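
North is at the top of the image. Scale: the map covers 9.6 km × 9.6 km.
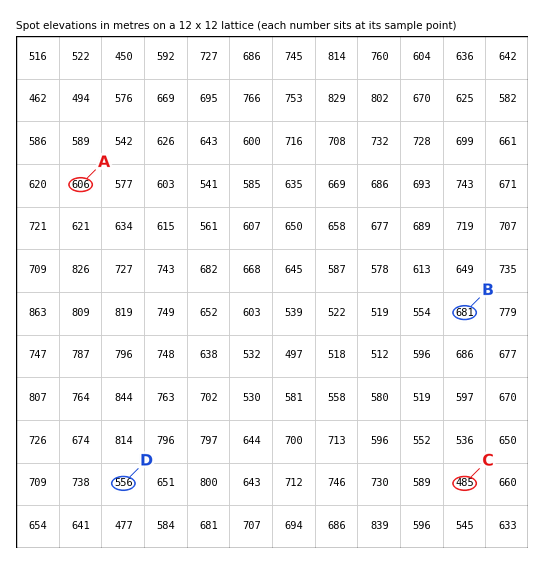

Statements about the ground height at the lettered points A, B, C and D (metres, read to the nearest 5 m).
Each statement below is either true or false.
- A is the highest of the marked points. false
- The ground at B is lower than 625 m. false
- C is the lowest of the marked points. true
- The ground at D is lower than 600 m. true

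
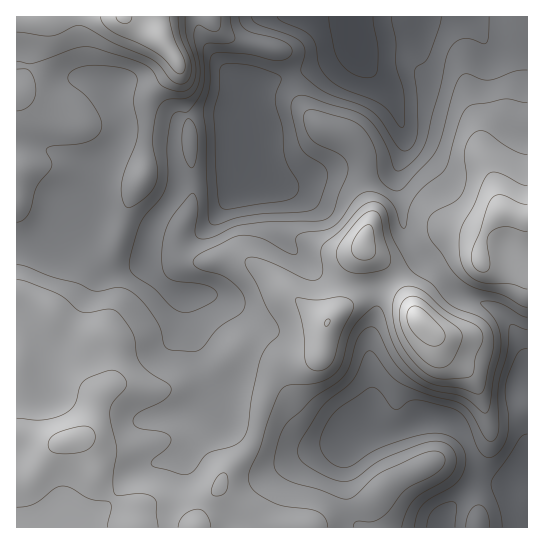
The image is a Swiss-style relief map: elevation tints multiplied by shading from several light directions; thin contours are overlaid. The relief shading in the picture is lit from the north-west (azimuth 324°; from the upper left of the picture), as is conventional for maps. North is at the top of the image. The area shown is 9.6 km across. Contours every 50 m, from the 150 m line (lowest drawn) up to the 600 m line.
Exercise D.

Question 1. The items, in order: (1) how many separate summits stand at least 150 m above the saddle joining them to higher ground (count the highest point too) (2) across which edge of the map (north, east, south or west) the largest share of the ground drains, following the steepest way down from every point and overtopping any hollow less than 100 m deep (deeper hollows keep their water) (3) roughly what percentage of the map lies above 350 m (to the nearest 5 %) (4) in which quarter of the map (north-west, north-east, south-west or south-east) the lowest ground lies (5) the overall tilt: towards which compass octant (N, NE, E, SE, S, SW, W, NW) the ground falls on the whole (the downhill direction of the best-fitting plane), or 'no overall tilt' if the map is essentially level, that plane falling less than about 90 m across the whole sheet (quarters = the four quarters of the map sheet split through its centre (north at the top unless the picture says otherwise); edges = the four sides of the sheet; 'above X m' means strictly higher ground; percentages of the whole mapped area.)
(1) Counting only tops that stand 150 m proud, the map has 2 summits.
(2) Drainage is mainly to the north: more ground falls towards that edge than towards any other.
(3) About 70 % of the map lies above 350 m.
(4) The lowest ground is in the north-east quarter.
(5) The general tilt is down to the north-east (the land rises towards the south-west).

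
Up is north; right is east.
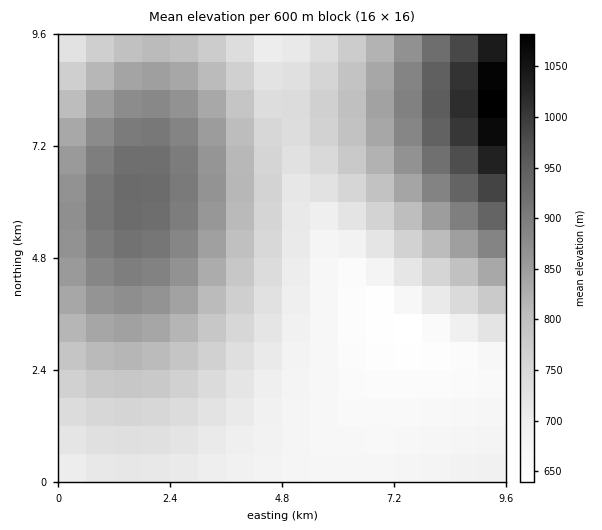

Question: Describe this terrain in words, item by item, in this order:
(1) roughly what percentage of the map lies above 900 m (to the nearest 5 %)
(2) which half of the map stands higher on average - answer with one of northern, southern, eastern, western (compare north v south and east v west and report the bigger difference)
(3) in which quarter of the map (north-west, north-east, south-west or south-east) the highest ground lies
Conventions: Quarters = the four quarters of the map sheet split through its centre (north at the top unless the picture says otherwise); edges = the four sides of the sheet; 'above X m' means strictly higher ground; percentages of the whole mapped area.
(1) Ground above 900 m makes up about 15 % of the sheet.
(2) Taken as a whole, the northern half is higher than the southern.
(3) The highest point lies in the north-east quarter of the map.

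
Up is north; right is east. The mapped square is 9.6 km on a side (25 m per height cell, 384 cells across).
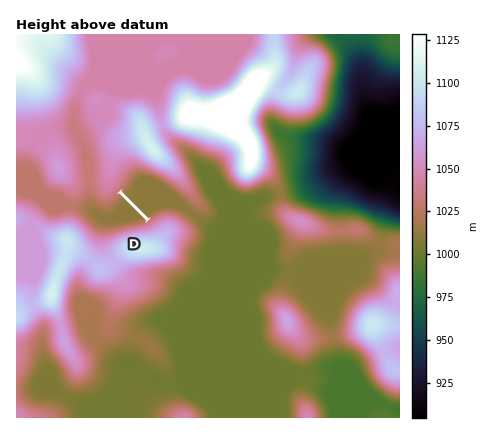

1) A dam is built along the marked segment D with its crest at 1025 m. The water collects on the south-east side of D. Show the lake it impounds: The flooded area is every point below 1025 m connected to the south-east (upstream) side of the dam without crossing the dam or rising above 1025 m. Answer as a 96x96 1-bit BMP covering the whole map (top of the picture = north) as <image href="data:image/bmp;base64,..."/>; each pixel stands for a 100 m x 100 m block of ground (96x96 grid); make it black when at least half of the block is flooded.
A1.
<image width="96" height="96" href="data:image/bmp;base64,Qk2+BAAAAAAAAD4AAAAoAAAAYAAAAGAAAAABAAEAAAAAAIAEAAATCwAAEwsAAAIAAAAAAAAA////AAAAAAAAAAAAAAAAAAAAAAAAAAAAAAAAAAAAAAAAAAAAAAAAAAAAAAAAAAAAAAAAAAAAAAAAAAAAAAAAAAAAAAAAAAAAAAAAAAAAAAAAAAAAAAAAAAAAAAAAAAAAAAAAAAAAAAAAAAAAAAAAAAAAAAAAAAAAAAAAAAAAAAAAAAAAAAAAAAAAAAAAAAAAAAAAAAAAAAAAAAAAAAAAAAAAAAAAAAAAAAAAAAAAAAAAAAAAAAAAAAAAAAAAAAAAAAAAAAAAAAAAAAAAAAAAAAAAAAAAAAAAAAAAAAAAAAAAAAAAAAAAAAAAAAAAAAAAAAAAAAAAAAAAAAAAAAAAAAAAAAAAAAAAAAAAAAAAAAAAAAAAAAAAAAAAAAAAAAAAAAAAAAAAAAAAAAAAAAAAAAAAAAAAAAAAAAAAAAAAAAAAAAAAAAAAAAAAAAAAAAAAAAAAAAAAAAAAAAAAAAAAAAAAAAAAAAAAAAAAAAAAAAAAAAAAAAAAAAAAAAAAAAAAAAAAAAAAAAAAAAAAAAAAAAAAAAAAAAAAAAAAAAAAAAAAAAAAAAAAAAAAAAAAAAAAAAAAAAAAAAAAAAAAAAAAAAAAAAAAAAAAAAAAAAAAAAAAAAAAAAAAAAAAAAAAAAAAAAAAAAAAAAAAAAAAAAAAAAAAAAAAAAAAAAAAAAAAAAAAAAAAAAAAAAAAAAAAAAAAAAAAAAAAAAAAAAAAAAAAAAAAAAAAAAAAAAAAAAAAAAAAAAAAAAAAAAAAAAAAAA/AAAAAAAAAAAAAAB/8AAAAAAAAAAAAAD//AAAAAAAAAAAAAH/+AAAAAAAAAAAAAP/8AAAAAAAAAAAAAP/4AAAAAAAAAAAAAP3wAAAAAAAAAAAAAHBgAAAAAAAAAAAAAABAAAAAAAAAAAAAAAAAAAAAAAAAAAAAAAAAAAAAAAAAAAAAAAAAAAAAAAAAAAAAAAAAAAAAAAAAAAAAAAAAAAAAAAAAAAAAAAAAAAAAAAAAAAAAAAAAAAAAAAAAAAAAAAAAAAAAAAAAAAAAAAAAAAAAAAAAAAAAAAAAAAAAAAAAAAAAAAAAAAAAAAAAAAAAAAAAAAAAAAAAAAAAAAAAAAAAAAAAAAAAAAAAAAAAAAAAAAAAAAAAAAAAAAAAAAAAAAAAAAAAAAAAAAAAAAAAAAAAAAAAAAAAAAAAAAAAAAAAAAAAAAAAAAAAAAAAAAAAAAAAAAAAAAAAAAAAAAAAAAAAAAAAAAAAAAAAAAAAAAAAAAAAAAAAAAAAAAAAAAAAAAAAAAAAAAAAAAAAAAAAAAAAAAAAAAAAAAAAAAAAAAAAAAAAAAAAAAAAAAAAAAAAAAAAAAAAAAAAAAAAAAAAAAAAAAAAAAAAAAAAAAAAAAAAAAAAAAAAAAAAAAAAAAAAAAAAAAAAAAAAAAAAAAAAAAAAAAAAAAAAAAAAAAAAAAAAAAAAAAAAAAAAAAAAAAAAAAAAAAAAAAAAAAAAAAAAAAAAAAAAAAAAAAAAAAAAAAAAAAAAAAAAAAAAAAAAAAAAAAAAAAAAAAAAAAA="/>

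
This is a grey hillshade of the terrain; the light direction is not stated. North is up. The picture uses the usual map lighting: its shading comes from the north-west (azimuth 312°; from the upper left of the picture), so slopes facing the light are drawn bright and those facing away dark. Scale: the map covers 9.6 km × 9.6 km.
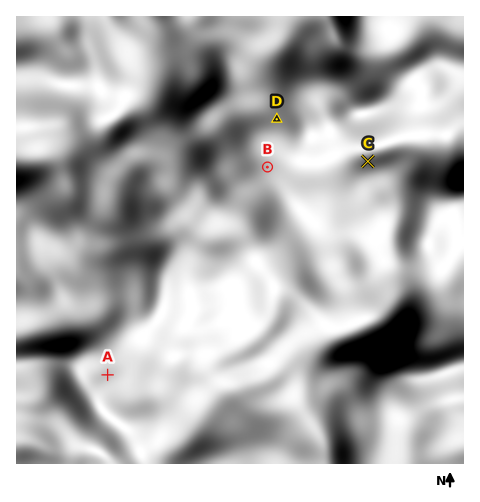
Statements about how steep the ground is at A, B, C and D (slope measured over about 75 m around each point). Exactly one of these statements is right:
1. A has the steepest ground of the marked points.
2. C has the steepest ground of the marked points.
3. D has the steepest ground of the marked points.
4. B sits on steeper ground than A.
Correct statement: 2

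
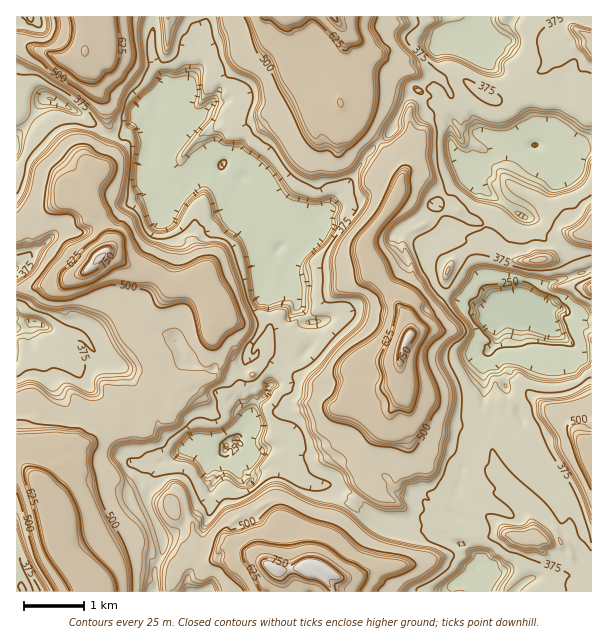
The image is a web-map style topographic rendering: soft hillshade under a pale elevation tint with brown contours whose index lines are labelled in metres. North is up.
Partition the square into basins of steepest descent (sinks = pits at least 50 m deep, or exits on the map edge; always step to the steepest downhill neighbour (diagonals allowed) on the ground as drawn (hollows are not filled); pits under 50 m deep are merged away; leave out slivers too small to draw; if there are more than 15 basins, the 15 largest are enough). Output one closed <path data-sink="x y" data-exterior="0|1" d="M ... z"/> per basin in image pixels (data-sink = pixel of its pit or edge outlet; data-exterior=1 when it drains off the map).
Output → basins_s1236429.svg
<path data-sink="533 314" data-exterior="0" d="M333 16l-45 1 1 10 6 11 0 16-7 23 15 25 21-5 15 3 10 22-1 13 6 12 24 17 5 16 7 1 8 5-10 24-21 27-3 6 0 11 4 13 4 1 7 11 7 6 12 21 12 15 0 14-6 9-4 13 0 14 4 13 2 18 4 9 13 11 18 8 21 0 11 3 5 4 5 9 10 6 1 9 8 12 14 14 15 11 10 11 0 4-6 11-1 13 15 5 11-1 4 3 6 5 10 21-2 17 4 5 9 0 1-359-7-1-19 4-17 22-12 2-24 0-25-10-2-2 1-5-3-3 0-12-4-5-24-13-30-34-10-2-13 0 1-4-6-17 12-12-1-30 17-15-5-18-5-5-12-3-8-6-24-10-18-16z"/><path data-sink="222 165" data-exterior="0" d="M287 16l-186 0-1 7 6 10-17 4-4 8 0 8 6 7 3 20 10 21 5 28-13 30 0 6 2 5-10 15-3 7 0 9 19 29 4 7-1 16 27 15 13 2 24 14 27-6 6 6 7 21 5 8 23 12 15 15 12 5-1 17 4 4 12 6 22 6 9 6 8 0 45-20 34-3 5-17 6-9-1-17-11-12-12-21-7-6-5-9-6-3-4-13 0-11 3-6 21-27 10-24-8-5-7-1-5-16-24-17-6-12 1-13-10-22-15-3-21 5-3-4-12-21 7-23 0-16-6-11z"/><path data-sink="236 440" data-exterior="0" d="M215 312l-4 14 0 10 9 21 0 9-7 12-19 2-12 6-7 7-3 15-4 4-13-2-5-5-3-7-2 4 1 26-8 0-10-4-6-3-3-5-1 4-10 10-13 9-14 6-12-1-6 2-2 9 3 7-8 4-12 14 5 15 11 9 3 7 54-18 9 0 7 7 1 6-2-1-7 9-2-2-7 5-5 6-3-1-4 4-2-2-3 5-1-3-5 4-7-1 0 3-5-2-1 4-3-4-6 0-5-6-4-13-7 7 0 15 15 25-3 9 12 15 4 10 16 0-2-14 3-5 16-14 13-6 20 0 6 6 16 7 5 8 4-13 5-5 9 0 3-3 10 5 9 0 8-11 18 0-3-5-8-1-3-5 2-12 37-20 4 0 6 11 0 12-6 9-3 12 0 16 10 6 15 0 18-5 7 1 24-45 10-14 3-9 11-12 0-3-8-9 3-13 12-23 12-12 6-16 13-17-4-31-29 0-47 20-12 2-9-6-22-6-12-6-4-4 1-17-12-5-15-15z"/><path data-sink="534 146" data-exterior="0" d="M579 31l-4 0-17 11-12 24-6 6-13 1-6 3-26 22-13-4-17-14-22 0-18-13-11 5 7 6 5 18-17 15 1 30-12 12 6 17-1 4 13 0 10 2 30 34 25 14 3 4 0 12 3 3-1 5 2 2 25 10 33-1 8-7 4-7 8-9 26-5 0-193z"/><path data-sink="477 567" data-exterior="0" d="M405 394l-14 17 3 11 6 6 8 13-4 23-14 17-14 7-9 19 10 11 18 8 13 2 6 4 4 5-3 18-10 10-24 1-24 11-10 1-11-1-12-9-2 7 10 16 249 1 1-2-4-3 2-17-10-21-10-8-11 1-15-5 1-13 6-11 0-4-10-11-15-11-14-14-8-12-1-9-10-6-5-9-5-4-11-3-21 0-18-8-13-11-4-9z"/><path data-sink="35 321" data-exterior="0" d="M87 270l-25 13-46 7 0 175 10 4 18 13 8-12 12-8-3-7 2-9 6-2 12 1 14-6 23-19 2-10 3-6 6-2 17-2 4-8 12-8-4-6 0-15-2-7-14-9 2-6-14-14-8-16-5-5-13-5-4-4-3-10z"/><path data-sink="461 35" data-exterior="0" d="M581 16l-247 1 20 21 18 16 24 10 5 4 13 4 11-5 18 13 22 0 17 14 13 4 26-22 6-3 13-1 6-6 12-24 20-12-1-4z"/><path data-sink="50 99" data-exterior="0" d="M18 38l-2 1 0 71 19 12 40 36 21 11 0-10 8-16 5-18-5-24-10-21-3-20-7-8-4 4-21 2-18-6z"/><path data-sink="17 269" data-exterior="1" d="M77 198l-11 1-24 12-7 1-19 21 1 56 49-7 18-10 22-20 2-15-4-7-16-26z"/><path data-sink="36 591" data-exterior="1" d="M20 466l-4 1 0 124 65 1 1-4-3-6-12-15 3-9-12-18-4-12 0-7 7-8 0-6-12-12-5-12z"/><path data-sink="17 147" data-exterior="1" d="M17 110l0 122 21-21 4 0 29-13 6 0 7 4 4-17 10-15-23-12-40-36z"/><path data-sink="207 591" data-exterior="1" d="M239 546l-15 1-8 11-9 0-12-5-6 9-11 7-8 12-1 10 115 1 0-7-6-15-12-6-9-10z"/><path data-sink="38 20" data-exterior="0" d="M83 16l-66 0-1 22 25 14 18 6 21-2 5-5 1-9 0-15z"/>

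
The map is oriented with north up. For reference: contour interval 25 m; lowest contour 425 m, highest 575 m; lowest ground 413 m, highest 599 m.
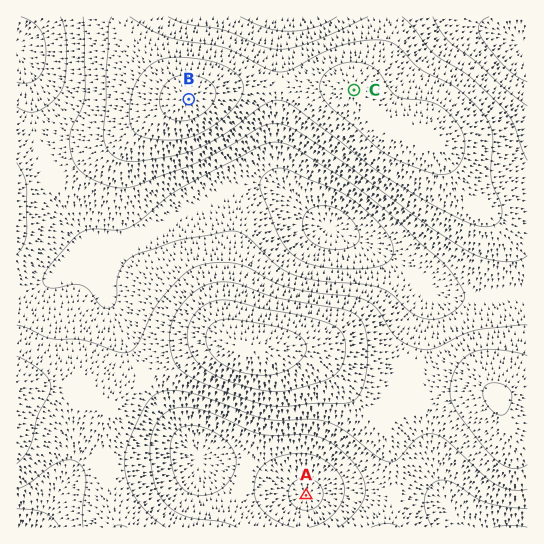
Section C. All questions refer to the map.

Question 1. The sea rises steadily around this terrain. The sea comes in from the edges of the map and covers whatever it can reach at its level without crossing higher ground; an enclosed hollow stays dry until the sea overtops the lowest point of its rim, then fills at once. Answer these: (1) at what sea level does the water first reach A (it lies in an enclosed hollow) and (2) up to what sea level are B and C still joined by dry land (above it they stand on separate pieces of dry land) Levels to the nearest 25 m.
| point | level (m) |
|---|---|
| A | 450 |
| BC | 525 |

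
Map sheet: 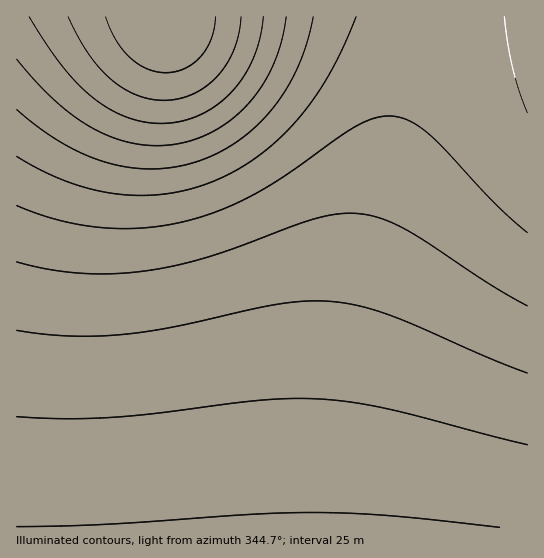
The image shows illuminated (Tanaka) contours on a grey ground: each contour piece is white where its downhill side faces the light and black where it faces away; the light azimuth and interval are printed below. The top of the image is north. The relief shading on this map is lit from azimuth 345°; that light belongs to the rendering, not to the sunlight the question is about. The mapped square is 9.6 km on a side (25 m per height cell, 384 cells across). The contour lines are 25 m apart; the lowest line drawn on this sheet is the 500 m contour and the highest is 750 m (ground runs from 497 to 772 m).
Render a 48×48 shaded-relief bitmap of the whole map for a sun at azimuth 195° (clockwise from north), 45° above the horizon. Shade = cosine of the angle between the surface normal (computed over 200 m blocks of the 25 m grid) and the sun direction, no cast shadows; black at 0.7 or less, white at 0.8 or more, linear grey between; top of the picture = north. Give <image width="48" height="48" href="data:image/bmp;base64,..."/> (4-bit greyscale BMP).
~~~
<image width="48" height="48" href="data:image/bmp;base64,Qk32BAAAAAAAAHYAAAAoAAAAMAAAADAAAAABAAQAAAAAAIAEAAATCwAAEwsAABAAAAAAAAAAAAAAABEREQAiIiIAMzMzAERERABVVVUAZmZmAHd3dwCIiIgAmZmZAKqqqgC7u7sAzMzMAN3d3QDu7u4A////ACIiIiIiIiIiIiIiIiIiIiIiIiIiIiIjMyIiIiIiIiIiIiIiIiIiIiIiIiIiIiIzMyIiIiIiIiIiIiIiIiIiIiIiIiIiIiMzMyIiIiIiIiIiIiIiIiIiIiIiIiIiIjMzMyIiIiIiIiIiIiIiIiIiIiIiIiIiMzMzMyIiIiIiIiIiIiIiIiIiIiIiIiIjMzMzMyIiIiIiIiIiIiIiIiIiIiIiIiIzMzMzMyIiIiIiIiIiIiIiIiIiIiIiIiMzMzMzMyIiIiIiIiIiIiIiIiIiIiIiIjMzMzMzMyIiIiIiIiIiIiIiIiIiIiIiIjMzMzMzMyMzMzMiIiIiIiIiIiIiIiIiIzMzMzMzMzMzMzMzMyIiIiIiIiIiIiIiMzMzMzMzMzMzMzMzMzMiIiIiIiIiIiIjMzMzMzMzMzMzMzMzMzMzIiIiIiIiIiIjMzMzMzMzMzMzMzMzMzMzMyIiIiIiIiIzMzMzMzMzMzMzMzMzMzMzMzIiIiIiIiMzMzMzMzMzMzMzMzMzMzMzMzMyIiIiIiMzMzMzMzMzMzMzMzMzMzMzMzMzMiIiIjMzMzMzMzMzMzMzMzMzMzMzMzMzMzIiMzMzMzMzMzMzMzMzMzMzMzMzMzMzMzMzMzMzMzMzMzMzMzMzMzMzMzMzMzMzMzMzMzMzMzMzMzMzMzMzMzMzMzMzMzMzMzMzMzMzMzMzMzMzMzMzMzMzMzMzMzMzMzMzMzMzMzMzMzMzMzMzNERERDMzMzMzMzMzMzMzMzMzMzMzMzNEREREREREMzMzMzMzMzMzMzMzMzMzM0RERERERERERDMzMzMzMzMzMzMzMzMzM0REREREREREREQzMzMzMzMzMzMzMzMzM0RERERERERERERDMzMzMzMzMzMzMzMzM0REREVVVVVVREREMzMzMzMzMzMzMzMzM0RERVVVVVVVVUREQzMzMzMzMzMzMzMzM0REVVVVVVVVVVRERDMzMzMzMzMzMzMzM0RFVVVWZmZmVVVERDMzMzMzMzMzMzMzM0RVVVZmZmZmZVVUREMzMzMzMzMzMzMzM0VVVWZmZmZmZlVVREMzMzMyIiIiMzMzM0VVVWZmd3d2ZmVVREMzMzMiIiIiIiIiIlVVVmZnd3d3ZmVVREMzMzMiIiIiIiIiIlVVVmZnd3d3ZmVVREMzMzIiIiIiIiIiIlVVZmZ3d3d3ZmVVREMzMyIiIiIiIiIiIlVVZmZnd3d3ZmVURDMzMiIiIiIiIiIiIlVVVmZnd3d2ZlVUQzMzIiIiIiIiIiIiIlVVVmZmZmZmZVVEMzMyIiIiIiIiIiIiIlVVVWZmZmZlVURDMzIiIiIiIiIiIiIiIkVVVVVmZlVVVEMzMiIiIiIiIiIiIiIiIkVVVVVVVVVEQzMyIiIiIiIiIiIiIiIiIkRFVVVVVERDMyIiIREREiIiIiIiIiIiIkRERERERDMzIiERERERERIiIiIiIiIiIUREREREMzIiEREQAAERERESIiIiIiIhEUREREQzMyIhERAAAAARERESIiIiIiIhEQ=="/>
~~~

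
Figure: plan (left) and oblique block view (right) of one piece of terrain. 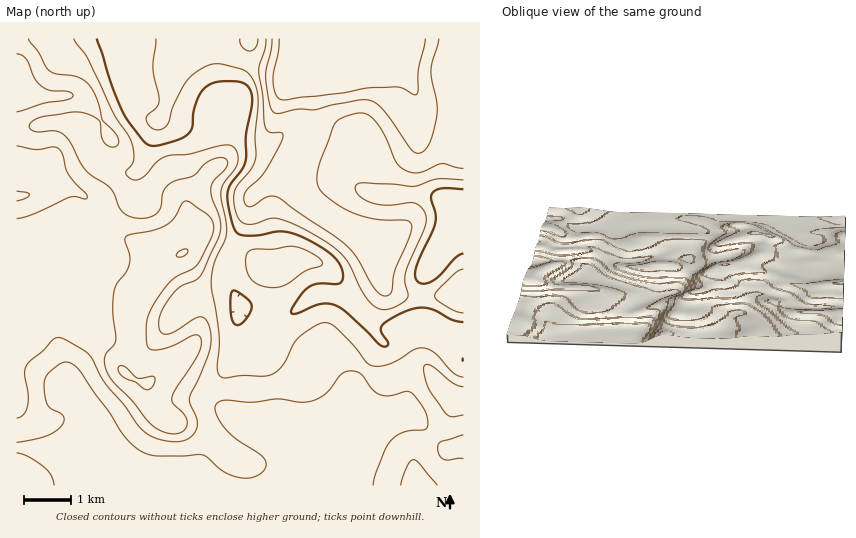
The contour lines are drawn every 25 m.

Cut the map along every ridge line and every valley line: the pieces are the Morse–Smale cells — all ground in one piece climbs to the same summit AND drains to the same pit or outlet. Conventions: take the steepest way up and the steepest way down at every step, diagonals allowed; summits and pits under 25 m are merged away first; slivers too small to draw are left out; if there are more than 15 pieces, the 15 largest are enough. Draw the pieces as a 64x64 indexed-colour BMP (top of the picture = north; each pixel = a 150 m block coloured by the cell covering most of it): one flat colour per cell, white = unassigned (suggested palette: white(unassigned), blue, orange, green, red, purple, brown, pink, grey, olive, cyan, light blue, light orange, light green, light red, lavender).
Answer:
<image width="64" height="64" href="data:image/bmp;base64,Qk12CAAAAAAAAHYAAAAoAAAAQAAAAEAAAAABAAQAAAAAAAAIAAATCwAAEwsAABAAAAAAAAAA////ALR3HwAOf/8ALKAsACgn1gC9Z5QAS1aMAMJ34wB/f38AIr28AM++FwDox64AeLv/AIrfmACWmP8A1bDFABEREREREREREREREREREREREREREREREXd3d3d3d3d3ERERERERERERERERERERERERERERERERd3d3d3d3d3cRERERERERERERERERERERERERERERERF3d3d3d3d3dxERERERERERERERERERERERERERERERERd3d3d3d3d3ERERERERERERERERERERERERERERERERF3d3d3d3d3cREREREREREREREREREREREREREREREREXd3d3d3d1VxERERERERERERERERERERERERERERERERd3d3d3d1VVERERERERERERERERERERERERERERERERF3d3d3d1VVUREREREREREREREREREREREREREREREREXd3d3d1VVVREREREREREREREREREREREREREREREREXd3d3d1VVVVERERERERERERERERERERERERERERERERVVVVd1VVVVURERERERERERERERERERERERERERERERFVVVVVVVVVVREREREREREREREREREREREREREREREREVVVVVVVVVVVERERERERERERERERERERERERERERERERVVVVVVVVVVURERERERERERERERERERERERERERERERFVVVVVVVVVVRERERERERERERERERERERERERERERERERVVVVVVVVVVEREREREREREREREREREREREREREREREREVVVVVVVVVURERERERERERERERERERERERERERERERERVVVVVVVVVREREREREREREREREREREREREREREREREREVVVVVVVVRERERERERERERERERERERERERERERERERERFVVVVVVREREREREREREREREREREREREREREREREREREREVVVVRERERERERERERERERERERERERERERERERERERERERERERERERERERERERERERERERERERERERERERERERERERGZkRERERERERERERERERERERERERERERERERERERERmZmREREREREREREREREREREREREiIhERERERERERERmZmZERERERERERERERERERERESIiIiIRERERERERERGZmZkRERERERERERERERERERERIiIiIiIREREREREREZmZmRERERERERERERERERERERIiIiIiIiESIhEREWZmiIiIEREREREREREREREREREREiIiIiIiIiIiIhEWZmaIiIgREREREREREREREREREREiIiIiIiIiIiIiImZmZoiIiBERERERERERERERERERESIiIiIiIiIiIiIiZmZmaIiIMRERERERERERERERERERIiIiIiIiIiIiIiJmZmZoiIgzEREREREREREREREREREiIiIiIiIiIiIiImZmZmaIiDMzETMxERERERERERERERIiIiIiIiIiIiIiZmZmZoiIMzMzMzMxEREREREREREREiIiIiIiIiIiIiFmZmZmaIgzMzMzMzMRERERERERERERIiIiIiIiIiIiERFmZmZoiDMzMzMzMzEREREREREREREiIiIiIiIiIhERERZmZmaIMzMzMzMzMxERERERERERERIiIiIiIiIREREREWZmZogzMzMzMzMzMREREREREREREiIiIiIiIRERERERZmZmiDMzMzMzMzMzERERERERERESIiIiIiERERERERFmZmZoMzMzMzMzMzMxERERERERERIiIiIiEREREREREWZmZmYzMzMzMzMzMzERERERERERESIiIiERERERERERZmZmZjMzMzMzMzMzMREREREREREREiIiERERERERERFmZmZmMzMzMzMzMzMxEREREREREREREiIRERERERERERZmZmYzMzMzMzMzMzERERERERERERERIhERERERERERFmZmZjMzMzMzMzMREREREREREREREREREREREREREREWZmZmMzMzMzMzERERERERERERERERERERERERERERERZmZmYzMzMzMzERERERERERERERERERERERERERERERFmZmZjMzMzMzEREREREREREREREREREREREREREREREWZmZmMzMzMzMRERERERERERERERERERERERERERERERFmZmYzMzMzMREREREREREREREREREREREREREREREREWZmZkRDMzNEQREREREREREREREREREREREREREREREWZmZmREREREREQRERERERERERERERERERERERERERERZmYRFEREREREREQRERERERERERERERERERERERERERFhEREURERERERERERBERERERERERERERERERERERERERERERRERERERERERBERERERERERERERERERERERERERERERFEREREREREREEREREREREREREREREREREREREREREREUREREREREREERERERERERERERERERERERERERERERERREREREREREERERERERERERERERERERERERERERERERFEREREREREQREREREREREREREREREREREREREREREREUREREREREQRERERERERERERERERERERERERERERERERRERERERERBERERERERERERERERERERERERERERERERFEREREREREEREREREREREREREREREREREREREREREREUREREREREQRERERERERERERERERERERERERERERERER"/>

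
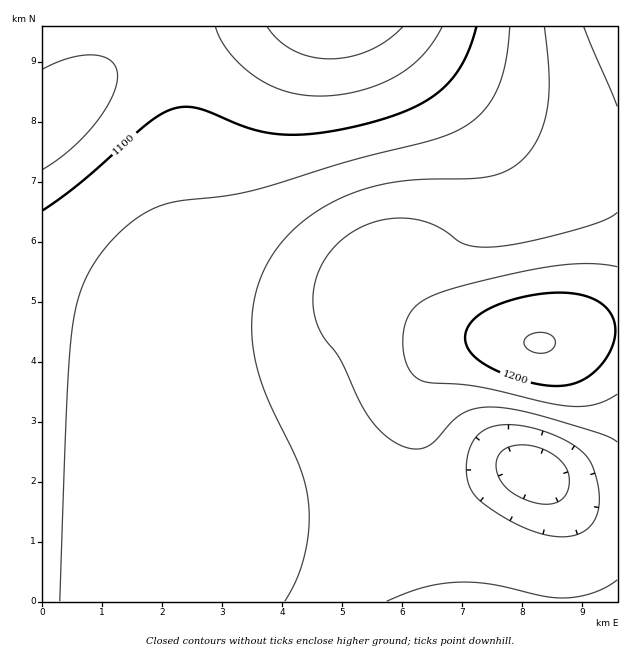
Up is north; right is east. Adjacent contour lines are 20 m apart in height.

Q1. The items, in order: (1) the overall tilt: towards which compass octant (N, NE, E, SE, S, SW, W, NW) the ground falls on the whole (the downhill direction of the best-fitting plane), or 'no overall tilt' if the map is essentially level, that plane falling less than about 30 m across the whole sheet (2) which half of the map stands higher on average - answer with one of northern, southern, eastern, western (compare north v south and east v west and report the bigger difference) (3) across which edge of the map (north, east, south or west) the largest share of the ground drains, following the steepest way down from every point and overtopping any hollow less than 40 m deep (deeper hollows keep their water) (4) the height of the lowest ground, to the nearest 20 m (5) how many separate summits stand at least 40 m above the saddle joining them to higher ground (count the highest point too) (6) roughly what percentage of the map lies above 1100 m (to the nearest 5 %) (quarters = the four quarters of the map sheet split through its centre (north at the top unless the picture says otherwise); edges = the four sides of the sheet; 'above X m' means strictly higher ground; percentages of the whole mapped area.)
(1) On the whole the ground falls towards the north-west.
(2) The eastern half stands higher on average than the western half.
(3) The largest share of the runoff leaves by the western edge.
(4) About 1040 m is the lowest elevation on the sheet.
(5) There is 1 summit with 40 m or more of prominence.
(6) Ground above 1100 m makes up about 85 % of the sheet.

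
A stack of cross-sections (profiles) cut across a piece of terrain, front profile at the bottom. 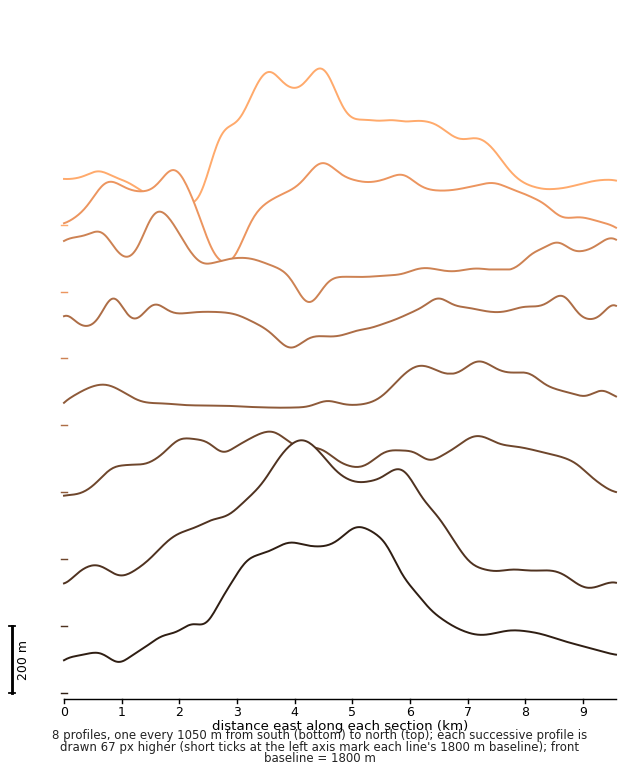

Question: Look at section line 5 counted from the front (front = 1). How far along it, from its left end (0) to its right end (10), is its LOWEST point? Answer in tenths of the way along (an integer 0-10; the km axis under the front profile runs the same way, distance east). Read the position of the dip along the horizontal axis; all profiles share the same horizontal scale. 4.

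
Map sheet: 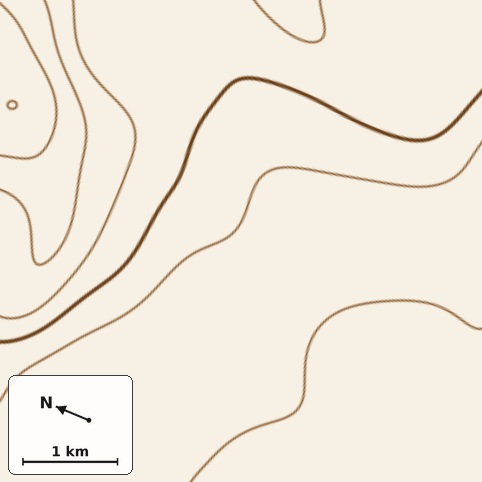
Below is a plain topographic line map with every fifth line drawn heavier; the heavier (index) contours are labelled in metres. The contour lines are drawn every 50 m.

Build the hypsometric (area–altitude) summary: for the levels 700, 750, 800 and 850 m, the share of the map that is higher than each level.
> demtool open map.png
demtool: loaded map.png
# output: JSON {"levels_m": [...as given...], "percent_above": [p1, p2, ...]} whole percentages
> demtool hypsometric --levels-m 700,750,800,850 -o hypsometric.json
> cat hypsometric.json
{"levels_m": [700, 750, 800, 850], "percent_above": [69, 39, 15, 7]}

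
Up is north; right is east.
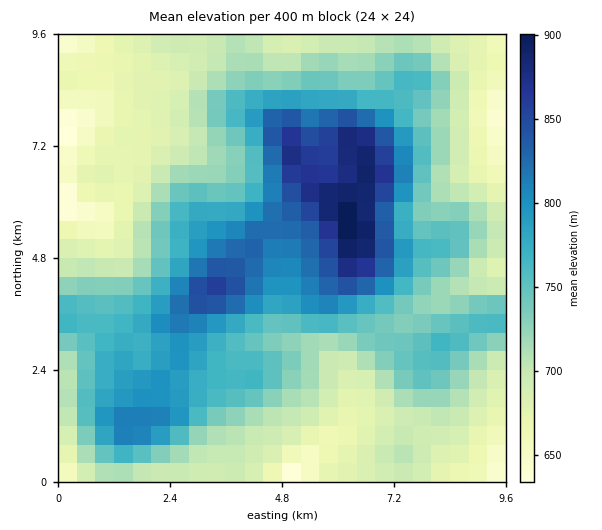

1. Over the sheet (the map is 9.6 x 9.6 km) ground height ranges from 620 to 910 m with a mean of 740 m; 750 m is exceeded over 36.3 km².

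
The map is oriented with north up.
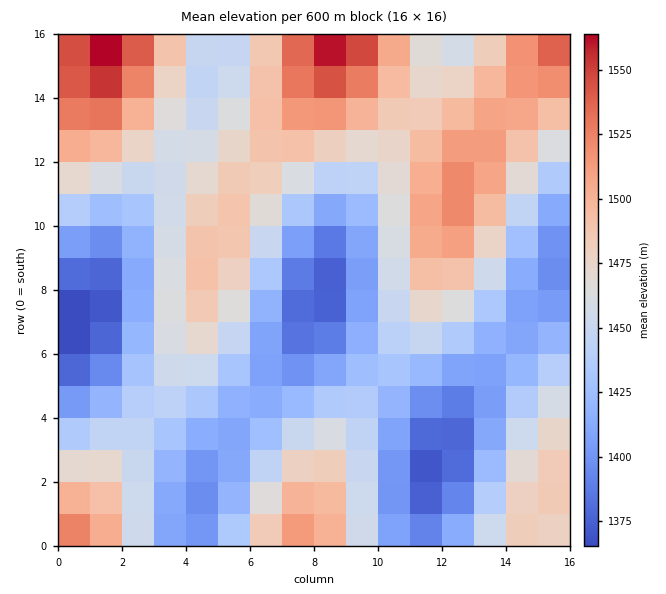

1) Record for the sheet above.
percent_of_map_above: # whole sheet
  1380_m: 95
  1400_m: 87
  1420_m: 73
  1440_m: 60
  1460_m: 45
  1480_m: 30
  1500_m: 16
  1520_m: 7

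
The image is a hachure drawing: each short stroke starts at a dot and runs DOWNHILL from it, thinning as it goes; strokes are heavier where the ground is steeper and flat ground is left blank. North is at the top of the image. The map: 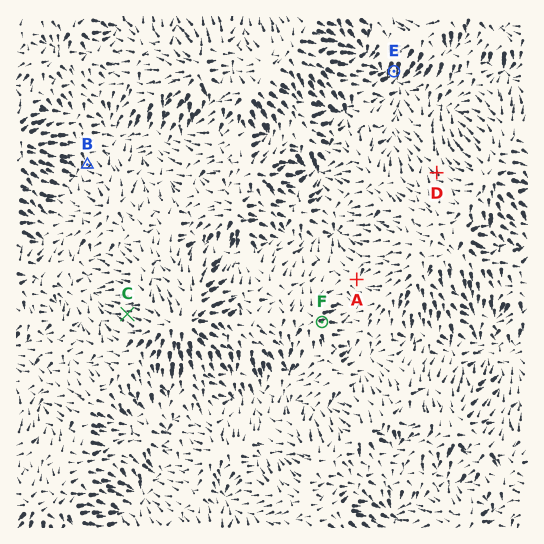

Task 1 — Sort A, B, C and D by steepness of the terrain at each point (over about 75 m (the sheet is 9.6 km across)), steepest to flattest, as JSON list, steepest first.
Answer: ["C", "D", "B", "A"]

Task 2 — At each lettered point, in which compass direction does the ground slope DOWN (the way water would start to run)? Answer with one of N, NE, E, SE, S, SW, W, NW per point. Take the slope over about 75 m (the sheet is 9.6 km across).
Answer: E S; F E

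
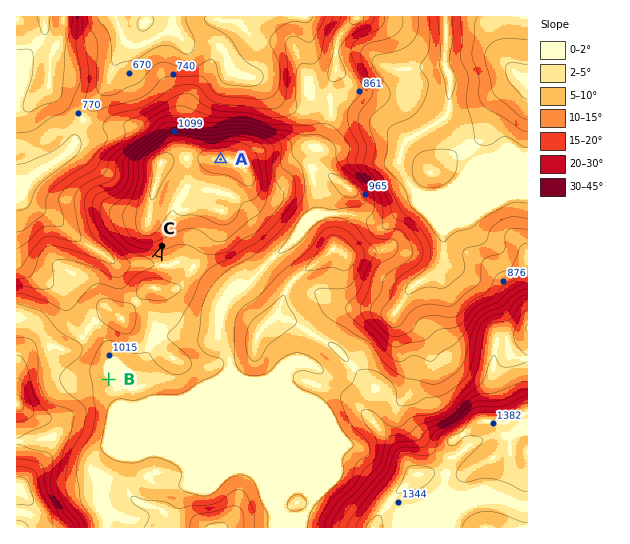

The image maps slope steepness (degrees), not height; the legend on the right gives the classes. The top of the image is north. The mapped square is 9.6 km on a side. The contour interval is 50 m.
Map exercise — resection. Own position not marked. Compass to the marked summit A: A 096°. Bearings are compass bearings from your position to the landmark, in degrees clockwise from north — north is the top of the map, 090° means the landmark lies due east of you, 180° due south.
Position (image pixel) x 143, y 151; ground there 1120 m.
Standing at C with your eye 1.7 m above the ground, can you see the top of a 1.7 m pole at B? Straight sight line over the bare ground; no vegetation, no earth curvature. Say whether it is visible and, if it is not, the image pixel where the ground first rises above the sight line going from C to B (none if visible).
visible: false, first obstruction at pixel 149 277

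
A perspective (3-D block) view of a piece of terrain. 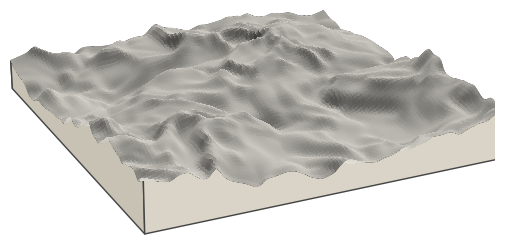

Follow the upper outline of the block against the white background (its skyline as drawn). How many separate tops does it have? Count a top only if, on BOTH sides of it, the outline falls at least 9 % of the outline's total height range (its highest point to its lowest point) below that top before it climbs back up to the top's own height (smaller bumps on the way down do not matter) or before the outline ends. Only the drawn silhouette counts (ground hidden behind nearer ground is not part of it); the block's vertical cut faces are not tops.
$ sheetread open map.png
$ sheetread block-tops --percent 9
2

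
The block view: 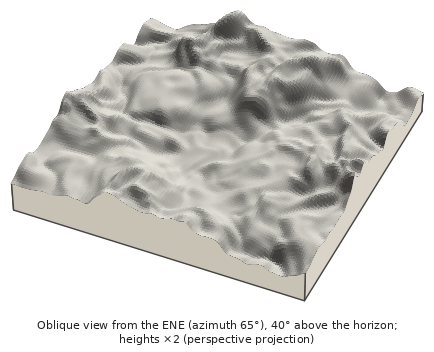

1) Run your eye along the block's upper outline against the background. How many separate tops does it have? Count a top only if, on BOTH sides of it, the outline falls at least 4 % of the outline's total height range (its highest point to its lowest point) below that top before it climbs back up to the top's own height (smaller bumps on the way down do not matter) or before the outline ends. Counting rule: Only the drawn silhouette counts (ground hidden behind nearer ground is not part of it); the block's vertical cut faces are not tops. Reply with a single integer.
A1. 2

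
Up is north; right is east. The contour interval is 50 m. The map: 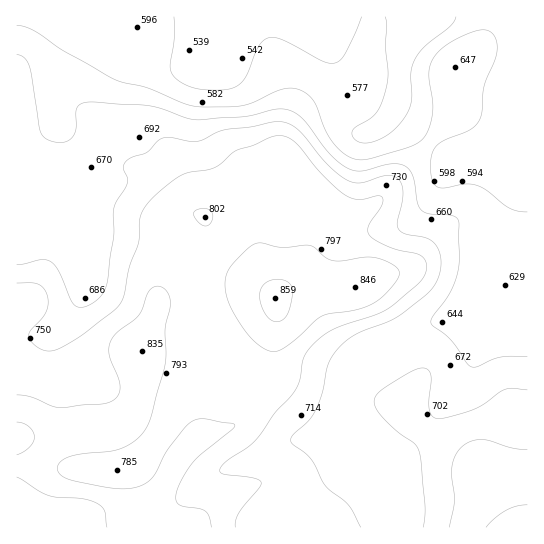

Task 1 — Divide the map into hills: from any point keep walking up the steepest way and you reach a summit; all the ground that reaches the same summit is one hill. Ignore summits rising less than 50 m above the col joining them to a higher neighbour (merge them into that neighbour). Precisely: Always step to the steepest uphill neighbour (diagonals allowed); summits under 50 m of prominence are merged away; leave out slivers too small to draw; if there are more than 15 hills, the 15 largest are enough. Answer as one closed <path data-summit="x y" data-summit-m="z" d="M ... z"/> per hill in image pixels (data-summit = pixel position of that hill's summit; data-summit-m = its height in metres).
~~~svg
<path data-summit="275 298" data-summit-m="859" d="M419 16l-173 0-40 41-19 8-17 3-33-1-18-7-23-21-13-23-3 21-24 48-3 24 11 37-1 29-8 22-22 0 29 27 8 4 8 9 32 0 16 3 36 9 15 8 10 10 4 8 34 84 30 30 3 6 20 14 15 20 10 8 24 2 2-2 12-28 0-12 8-22 22-20 58-31 44-11 7-14 9-9 18-40 5-4 9-53 7-18 0-92-16 39-9 16-10 10-19 11-15 4-8-3-56-46 5-21 0-27 3-15 18-32z"/><path data-summit="77 527" data-summit-m="874" d="M82 16l-66 1 0 510 382 1 1-5-7-16 0-22 3-7 0-9-3-4-39-32-11-25-15 31-17 0-9-3-20-23-23-18-3-6-30-30-34-84-4-8-10-10-15-8-36-9-16-3-32 0-46-42 5 2 18 0 5-11 4-19 0-21-9-31-2-20 8-24 19-34 3-8z"/><path data-summit="527 527" data-summit-m="815" d="M513 247l-6 3-18 40-9 9-7 14-44 11-47 24-24 17-13 18-4 14 0 10 12 26 33 26 9 10 0 9-3 7 0 22 7 21 129-1 0-272z"/>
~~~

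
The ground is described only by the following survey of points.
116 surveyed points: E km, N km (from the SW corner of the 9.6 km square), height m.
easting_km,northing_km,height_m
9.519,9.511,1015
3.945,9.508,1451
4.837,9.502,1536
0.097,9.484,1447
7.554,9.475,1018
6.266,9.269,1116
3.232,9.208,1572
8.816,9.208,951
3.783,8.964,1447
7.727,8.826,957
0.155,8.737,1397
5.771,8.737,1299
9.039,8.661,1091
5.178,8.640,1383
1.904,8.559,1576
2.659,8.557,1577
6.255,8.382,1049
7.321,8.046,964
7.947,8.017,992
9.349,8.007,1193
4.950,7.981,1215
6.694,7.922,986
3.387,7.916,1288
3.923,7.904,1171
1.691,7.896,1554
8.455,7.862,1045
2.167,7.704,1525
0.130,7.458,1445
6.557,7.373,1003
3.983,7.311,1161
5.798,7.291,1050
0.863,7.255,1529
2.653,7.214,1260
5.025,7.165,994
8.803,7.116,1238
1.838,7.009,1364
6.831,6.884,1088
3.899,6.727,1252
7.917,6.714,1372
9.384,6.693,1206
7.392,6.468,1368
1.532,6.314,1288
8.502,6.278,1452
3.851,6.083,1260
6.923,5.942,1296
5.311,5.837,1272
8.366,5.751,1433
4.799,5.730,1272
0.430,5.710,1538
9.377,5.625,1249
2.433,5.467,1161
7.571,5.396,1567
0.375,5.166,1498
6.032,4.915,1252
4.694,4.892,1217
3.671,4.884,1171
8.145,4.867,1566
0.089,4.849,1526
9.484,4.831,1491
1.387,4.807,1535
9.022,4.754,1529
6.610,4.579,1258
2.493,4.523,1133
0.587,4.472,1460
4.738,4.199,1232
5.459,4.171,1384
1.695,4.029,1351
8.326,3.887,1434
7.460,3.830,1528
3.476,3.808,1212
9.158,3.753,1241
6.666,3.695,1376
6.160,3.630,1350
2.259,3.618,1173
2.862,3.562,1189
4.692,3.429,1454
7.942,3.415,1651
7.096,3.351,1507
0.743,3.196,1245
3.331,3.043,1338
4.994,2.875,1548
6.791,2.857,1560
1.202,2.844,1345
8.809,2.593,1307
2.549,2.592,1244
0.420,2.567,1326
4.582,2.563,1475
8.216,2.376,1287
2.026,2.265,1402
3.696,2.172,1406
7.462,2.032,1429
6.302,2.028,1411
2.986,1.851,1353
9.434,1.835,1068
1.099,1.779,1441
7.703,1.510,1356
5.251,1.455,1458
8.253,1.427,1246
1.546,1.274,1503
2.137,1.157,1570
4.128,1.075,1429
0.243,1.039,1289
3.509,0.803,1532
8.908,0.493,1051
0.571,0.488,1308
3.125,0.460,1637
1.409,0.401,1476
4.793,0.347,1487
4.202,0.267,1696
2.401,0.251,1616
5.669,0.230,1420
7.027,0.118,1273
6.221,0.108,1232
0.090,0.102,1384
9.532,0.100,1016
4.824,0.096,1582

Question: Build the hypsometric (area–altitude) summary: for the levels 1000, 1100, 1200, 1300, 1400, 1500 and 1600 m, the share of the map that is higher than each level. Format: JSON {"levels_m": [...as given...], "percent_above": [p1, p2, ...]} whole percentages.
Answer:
{"levels_m": [1000, 1100, 1200, 1300, 1400, 1500, 1600], "percent_above": [96, 89, 77, 55, 37, 16, 3]}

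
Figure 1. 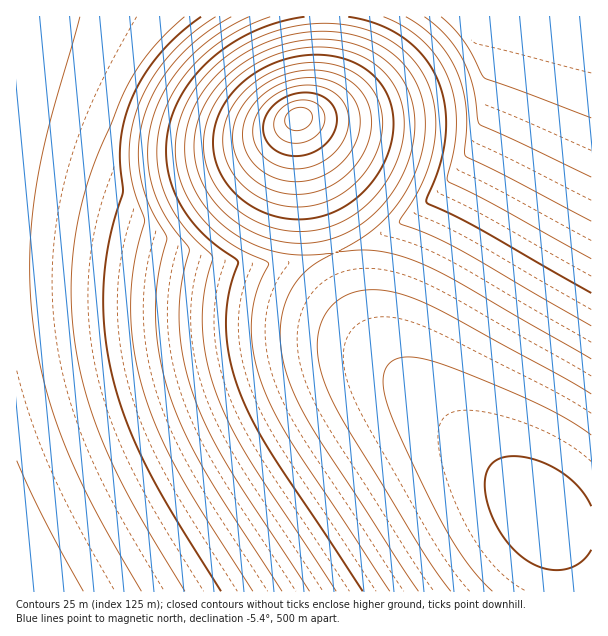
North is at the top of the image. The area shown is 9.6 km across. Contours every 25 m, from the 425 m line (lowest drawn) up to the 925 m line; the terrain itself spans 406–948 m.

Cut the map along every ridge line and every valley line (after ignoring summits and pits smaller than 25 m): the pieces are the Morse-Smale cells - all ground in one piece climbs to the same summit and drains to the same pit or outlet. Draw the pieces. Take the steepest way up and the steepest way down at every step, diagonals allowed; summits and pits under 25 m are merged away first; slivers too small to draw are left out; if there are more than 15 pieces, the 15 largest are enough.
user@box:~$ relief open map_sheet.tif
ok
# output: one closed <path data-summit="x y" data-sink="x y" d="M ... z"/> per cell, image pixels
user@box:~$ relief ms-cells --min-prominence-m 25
<path data-summit="543 516" data-sink="17 591" d="M30 218l-14 1 1 373 575-1 0-63-29-2-15-6-150-148-20-25-14-21-14-29-14-44-46 11-60 0-32-6-81-24-34-8z"/><path data-summit="543 516" data-sink="560 17" d="M591 16l-75 0-8 44-15 45-18 41-18 27-29 31-20 14-33 20-38 16 18 54 13 25 20 27 160 160 9 4 15 4 20-1z"/><path data-summit="297 117" data-sink="17 591" d="M326 16l-309 0-1 202 74 10 56 13 52 17 32 6 60 0 45-11 1-4-18-54-20-73 0-5 8-3 8-10 6-17 6-45z"/><path data-summit="297 117" data-sink="560 17" d="M515 16l-189 1-1 45-5 25-6 17-8 10-8 3 0 5 20 73 18 58 39-15 24-14 29-20 29-31 18-27 18-41 19-63 4-16z"/>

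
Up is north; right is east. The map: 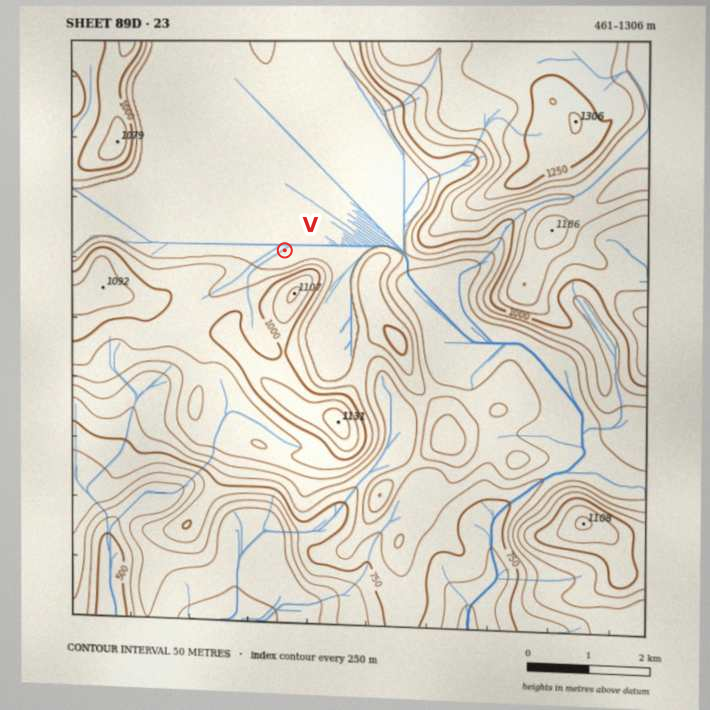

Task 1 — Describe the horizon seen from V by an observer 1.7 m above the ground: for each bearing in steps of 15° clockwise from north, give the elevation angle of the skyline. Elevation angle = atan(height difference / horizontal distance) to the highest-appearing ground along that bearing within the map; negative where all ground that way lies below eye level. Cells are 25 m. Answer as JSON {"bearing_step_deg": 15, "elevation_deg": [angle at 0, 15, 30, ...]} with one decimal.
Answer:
{"bearing_step_deg": 15, "elevation_deg": [-0.0, 0.3, 4.2, 4.1, 4.6, 5.0, 3.3, 3.8, 8.7, 14.8, 17.6, 17.8, 15.3, 10.8, 6.3, 3.7, 2.3, 3.4, 1.9, -0.0, 3.0, 1.8, -0.0, -0.0]}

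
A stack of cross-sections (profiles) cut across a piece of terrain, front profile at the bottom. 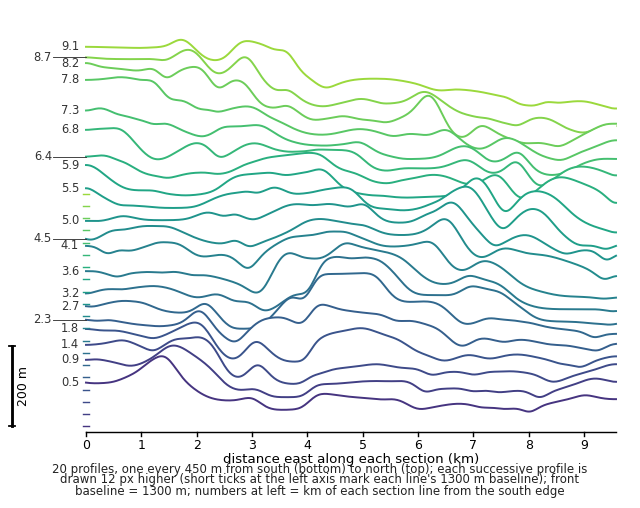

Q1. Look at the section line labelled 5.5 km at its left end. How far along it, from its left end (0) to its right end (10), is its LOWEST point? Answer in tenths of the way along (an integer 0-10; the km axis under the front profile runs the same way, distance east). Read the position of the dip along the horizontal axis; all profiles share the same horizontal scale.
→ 10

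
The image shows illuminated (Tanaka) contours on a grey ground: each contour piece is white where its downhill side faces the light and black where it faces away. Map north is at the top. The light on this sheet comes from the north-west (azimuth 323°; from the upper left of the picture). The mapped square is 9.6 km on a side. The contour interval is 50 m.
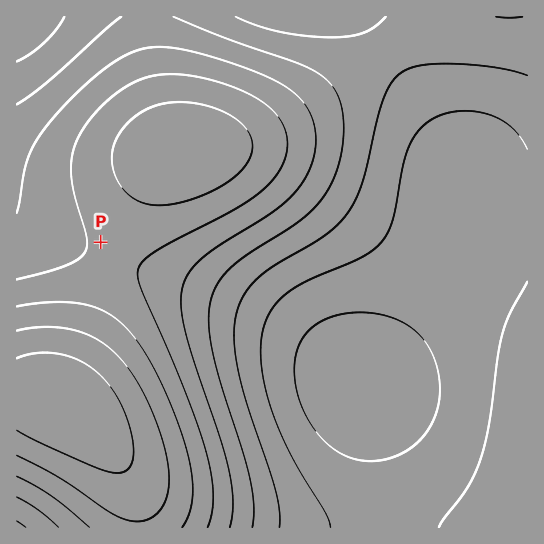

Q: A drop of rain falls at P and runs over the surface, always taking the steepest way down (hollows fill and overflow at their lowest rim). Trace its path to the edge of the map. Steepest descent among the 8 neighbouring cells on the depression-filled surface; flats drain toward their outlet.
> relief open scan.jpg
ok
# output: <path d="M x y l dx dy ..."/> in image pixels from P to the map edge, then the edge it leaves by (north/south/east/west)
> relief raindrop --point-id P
<path d="M101 242l-38 0-33-16-8-5-5-6"/>
exit: west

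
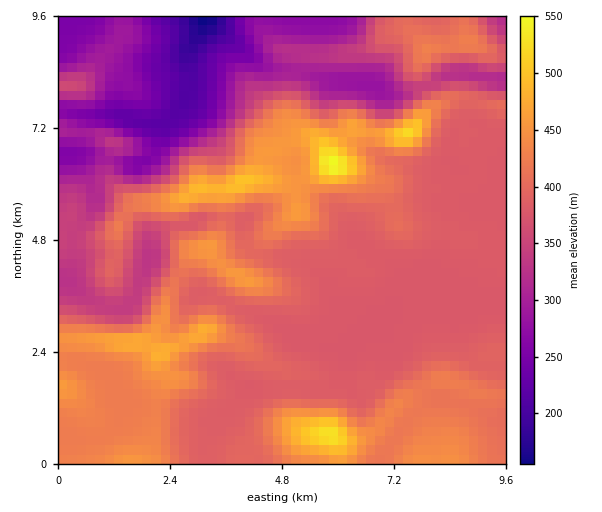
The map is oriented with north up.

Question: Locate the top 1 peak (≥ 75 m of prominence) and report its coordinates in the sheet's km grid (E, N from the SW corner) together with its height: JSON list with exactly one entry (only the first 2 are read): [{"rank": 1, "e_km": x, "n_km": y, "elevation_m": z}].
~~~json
[{"rank": 1, "e_km": 5.89, "n_km": 6.41, "elevation_m": 557}]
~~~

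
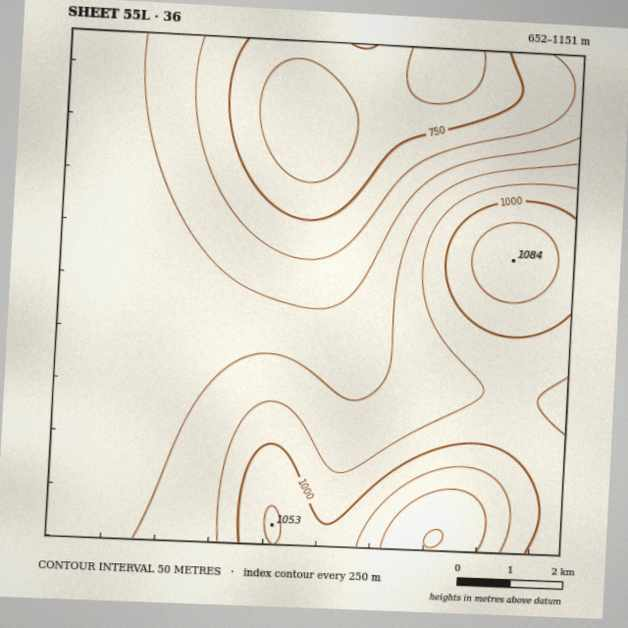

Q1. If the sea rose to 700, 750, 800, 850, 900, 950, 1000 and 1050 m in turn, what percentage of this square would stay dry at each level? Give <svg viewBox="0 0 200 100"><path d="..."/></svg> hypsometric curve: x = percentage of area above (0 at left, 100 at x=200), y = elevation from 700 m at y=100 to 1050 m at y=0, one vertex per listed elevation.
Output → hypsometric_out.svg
<svg viewBox="0 0 200 100"><path d="M190 100l-17-14-14-15-19-14-61-14-25-14-24-15-18-14"/></svg>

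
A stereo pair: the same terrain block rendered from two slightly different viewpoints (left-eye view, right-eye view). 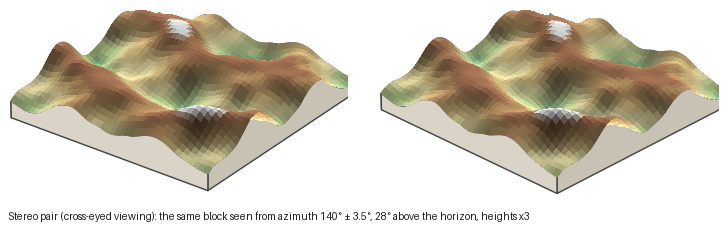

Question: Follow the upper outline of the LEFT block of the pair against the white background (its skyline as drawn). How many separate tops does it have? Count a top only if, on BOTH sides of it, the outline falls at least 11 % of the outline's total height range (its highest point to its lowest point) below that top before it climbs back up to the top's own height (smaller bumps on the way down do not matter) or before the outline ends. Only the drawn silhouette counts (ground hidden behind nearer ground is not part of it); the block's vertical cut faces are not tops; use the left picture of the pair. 2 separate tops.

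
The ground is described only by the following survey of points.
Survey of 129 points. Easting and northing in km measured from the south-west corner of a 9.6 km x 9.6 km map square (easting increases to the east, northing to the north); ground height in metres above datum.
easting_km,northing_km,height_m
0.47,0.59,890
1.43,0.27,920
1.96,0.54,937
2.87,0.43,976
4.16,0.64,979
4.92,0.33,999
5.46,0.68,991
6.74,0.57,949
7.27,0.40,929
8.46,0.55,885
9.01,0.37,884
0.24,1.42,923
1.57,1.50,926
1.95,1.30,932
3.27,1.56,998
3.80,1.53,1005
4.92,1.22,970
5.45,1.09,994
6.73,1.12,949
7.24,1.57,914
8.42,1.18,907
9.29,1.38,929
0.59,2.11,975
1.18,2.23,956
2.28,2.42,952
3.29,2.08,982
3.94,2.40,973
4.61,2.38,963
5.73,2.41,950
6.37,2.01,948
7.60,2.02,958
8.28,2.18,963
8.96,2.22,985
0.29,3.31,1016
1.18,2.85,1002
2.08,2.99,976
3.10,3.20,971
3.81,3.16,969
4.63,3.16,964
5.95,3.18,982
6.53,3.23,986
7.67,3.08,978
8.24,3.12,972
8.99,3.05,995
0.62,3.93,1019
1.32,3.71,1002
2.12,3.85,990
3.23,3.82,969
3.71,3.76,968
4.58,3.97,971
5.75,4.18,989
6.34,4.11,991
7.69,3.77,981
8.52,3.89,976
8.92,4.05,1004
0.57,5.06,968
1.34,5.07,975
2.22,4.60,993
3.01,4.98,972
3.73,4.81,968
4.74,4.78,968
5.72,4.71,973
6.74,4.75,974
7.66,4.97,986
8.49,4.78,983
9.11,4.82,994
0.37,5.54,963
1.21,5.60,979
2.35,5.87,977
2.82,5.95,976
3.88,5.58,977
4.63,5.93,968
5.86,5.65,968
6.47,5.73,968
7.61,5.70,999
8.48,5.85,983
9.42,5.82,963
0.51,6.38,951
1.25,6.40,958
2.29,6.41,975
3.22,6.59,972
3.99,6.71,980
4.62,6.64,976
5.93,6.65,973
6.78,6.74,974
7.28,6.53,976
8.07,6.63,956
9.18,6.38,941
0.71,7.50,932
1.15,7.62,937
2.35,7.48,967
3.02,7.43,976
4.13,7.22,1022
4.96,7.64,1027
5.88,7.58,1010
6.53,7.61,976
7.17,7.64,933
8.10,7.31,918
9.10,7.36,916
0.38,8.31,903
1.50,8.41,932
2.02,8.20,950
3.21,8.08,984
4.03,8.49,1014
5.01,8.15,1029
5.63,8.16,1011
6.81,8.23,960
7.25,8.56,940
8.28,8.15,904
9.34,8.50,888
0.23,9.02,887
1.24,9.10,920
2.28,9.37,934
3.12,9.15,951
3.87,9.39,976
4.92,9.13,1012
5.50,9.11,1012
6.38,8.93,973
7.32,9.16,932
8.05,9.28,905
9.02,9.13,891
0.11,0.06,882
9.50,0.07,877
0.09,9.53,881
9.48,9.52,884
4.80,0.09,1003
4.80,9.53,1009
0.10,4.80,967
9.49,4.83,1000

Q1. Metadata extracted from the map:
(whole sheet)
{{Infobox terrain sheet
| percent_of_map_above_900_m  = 95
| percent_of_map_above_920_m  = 87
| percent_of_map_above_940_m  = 77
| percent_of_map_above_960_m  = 67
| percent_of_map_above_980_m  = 31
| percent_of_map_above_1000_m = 11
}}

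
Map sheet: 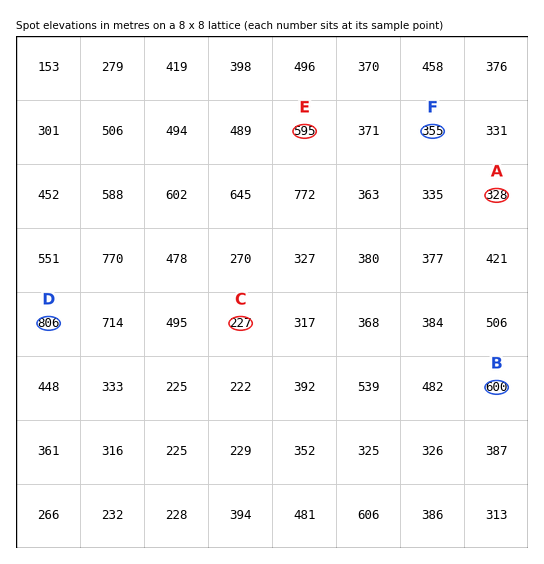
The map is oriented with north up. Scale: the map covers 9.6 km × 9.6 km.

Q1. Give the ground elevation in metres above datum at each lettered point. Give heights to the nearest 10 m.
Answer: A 330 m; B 600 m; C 230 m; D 810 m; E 590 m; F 350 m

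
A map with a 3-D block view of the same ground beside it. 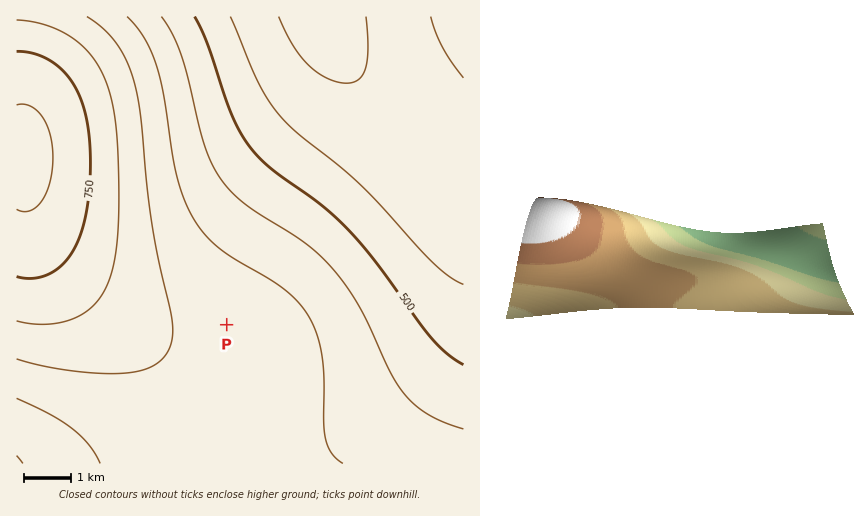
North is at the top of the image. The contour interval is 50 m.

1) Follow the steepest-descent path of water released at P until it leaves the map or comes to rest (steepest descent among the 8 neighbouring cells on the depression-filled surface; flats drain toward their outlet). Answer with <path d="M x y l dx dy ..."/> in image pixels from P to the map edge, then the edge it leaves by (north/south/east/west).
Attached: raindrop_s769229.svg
<path d="M227 325l183-184 0-3-53-53-7-9-8-13-9-18 0-3-4-6 0-2-2-3-5-14"/>
exit: north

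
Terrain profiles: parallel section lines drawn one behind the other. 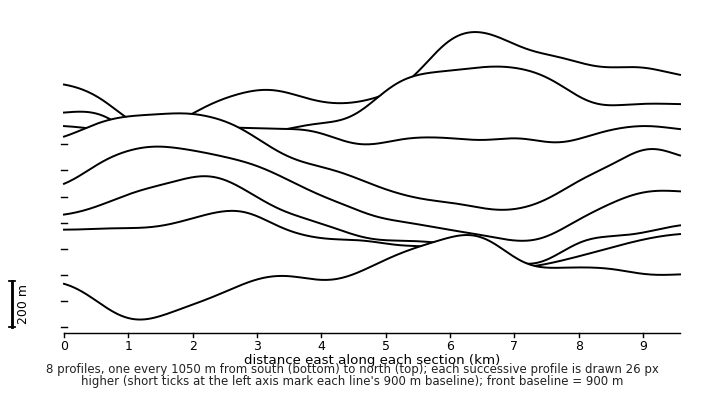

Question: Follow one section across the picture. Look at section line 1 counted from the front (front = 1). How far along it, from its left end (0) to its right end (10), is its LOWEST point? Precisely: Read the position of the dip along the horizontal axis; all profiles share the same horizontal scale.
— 1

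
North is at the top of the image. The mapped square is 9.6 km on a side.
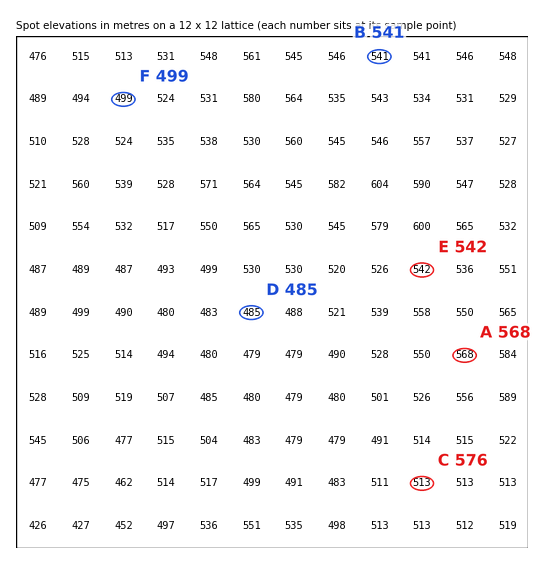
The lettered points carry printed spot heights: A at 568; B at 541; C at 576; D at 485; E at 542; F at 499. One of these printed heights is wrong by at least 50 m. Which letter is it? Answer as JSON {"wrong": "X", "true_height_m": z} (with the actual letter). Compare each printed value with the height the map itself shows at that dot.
{"wrong": "C", "true_height_m": 513}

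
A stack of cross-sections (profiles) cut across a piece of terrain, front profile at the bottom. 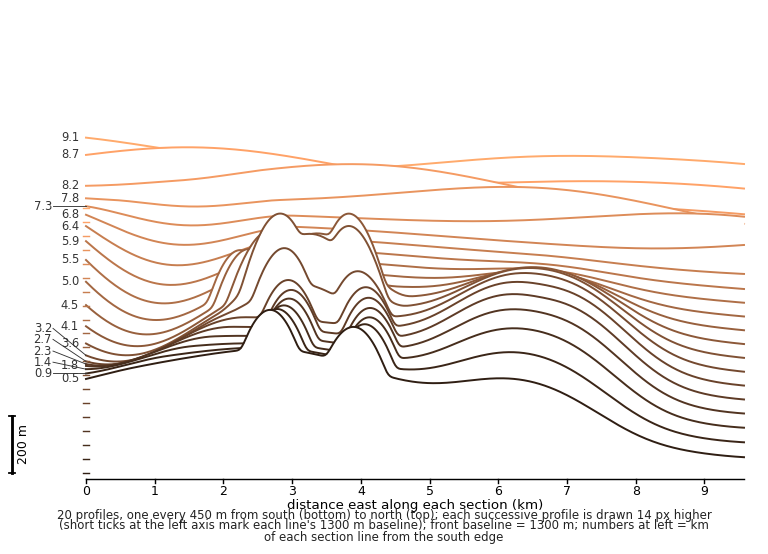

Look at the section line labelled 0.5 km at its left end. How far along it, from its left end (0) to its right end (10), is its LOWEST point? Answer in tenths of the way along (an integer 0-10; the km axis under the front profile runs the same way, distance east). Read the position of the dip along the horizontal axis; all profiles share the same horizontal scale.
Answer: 10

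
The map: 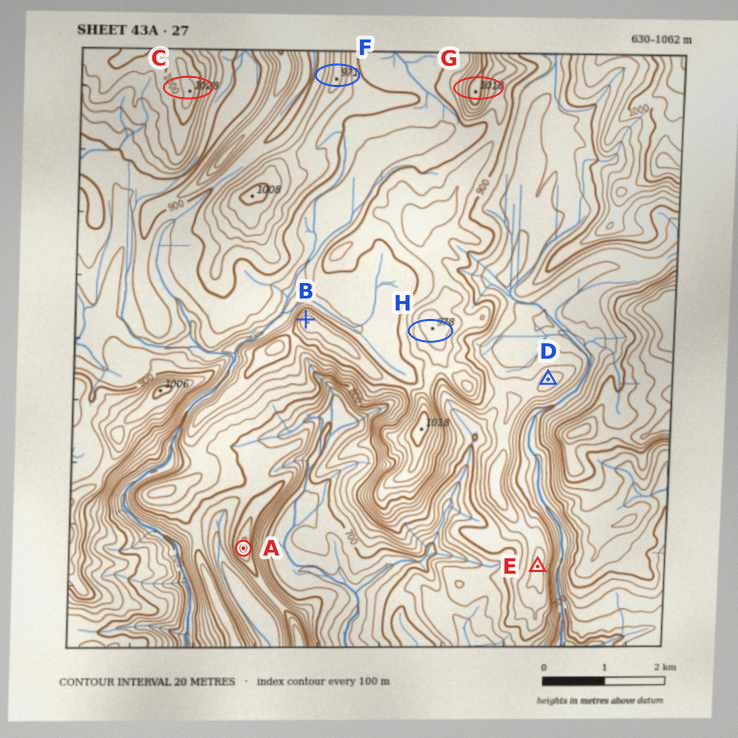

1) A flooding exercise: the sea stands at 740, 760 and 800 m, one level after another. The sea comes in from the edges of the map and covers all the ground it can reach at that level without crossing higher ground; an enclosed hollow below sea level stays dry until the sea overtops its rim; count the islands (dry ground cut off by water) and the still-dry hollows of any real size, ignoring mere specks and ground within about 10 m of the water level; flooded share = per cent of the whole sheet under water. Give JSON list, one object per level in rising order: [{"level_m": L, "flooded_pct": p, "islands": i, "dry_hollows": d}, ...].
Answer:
[{"level_m": 740, "flooded_pct": 10, "islands": 0, "dry_hollows": 0}, {"level_m": 760, "flooded_pct": 14, "islands": 0, "dry_hollows": 0}, {"level_m": 800, "flooded_pct": 22, "islands": 1, "dry_hollows": 0}]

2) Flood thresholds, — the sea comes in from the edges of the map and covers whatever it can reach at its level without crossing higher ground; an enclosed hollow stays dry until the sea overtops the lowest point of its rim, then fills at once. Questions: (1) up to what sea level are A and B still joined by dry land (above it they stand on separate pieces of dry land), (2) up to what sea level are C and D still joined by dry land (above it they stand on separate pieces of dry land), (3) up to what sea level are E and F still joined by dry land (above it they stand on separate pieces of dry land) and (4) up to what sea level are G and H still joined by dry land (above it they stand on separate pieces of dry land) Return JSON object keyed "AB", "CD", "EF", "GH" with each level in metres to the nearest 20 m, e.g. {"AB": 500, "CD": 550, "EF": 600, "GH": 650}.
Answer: {"AB": 800, "CD": 880, "EF": 840, "GH": 920}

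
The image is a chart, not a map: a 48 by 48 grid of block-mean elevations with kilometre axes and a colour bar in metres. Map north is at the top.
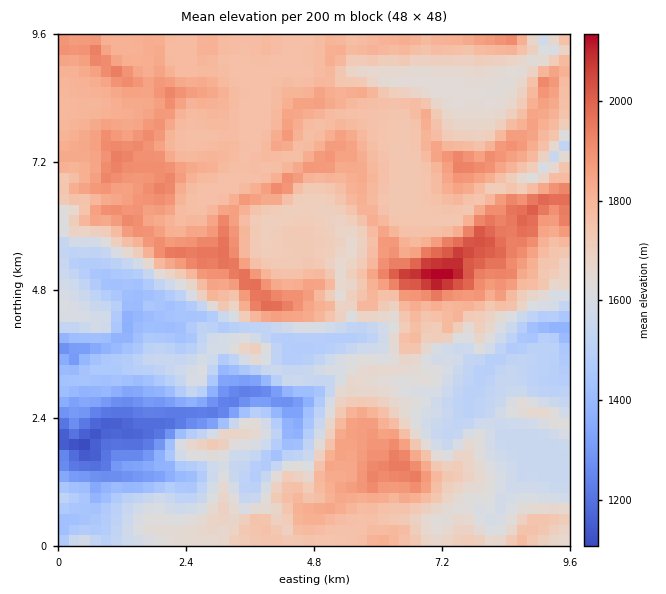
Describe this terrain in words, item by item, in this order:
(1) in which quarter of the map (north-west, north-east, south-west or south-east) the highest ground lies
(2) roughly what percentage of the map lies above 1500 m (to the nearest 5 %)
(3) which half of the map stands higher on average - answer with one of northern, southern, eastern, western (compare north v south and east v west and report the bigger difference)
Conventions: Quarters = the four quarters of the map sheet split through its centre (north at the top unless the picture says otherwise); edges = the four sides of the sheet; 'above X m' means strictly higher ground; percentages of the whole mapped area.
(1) The highest point lies in the north-east quarter of the map.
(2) About 85 % of the map lies above 1500 m.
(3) Taken as a whole, the northern half is higher than the southern.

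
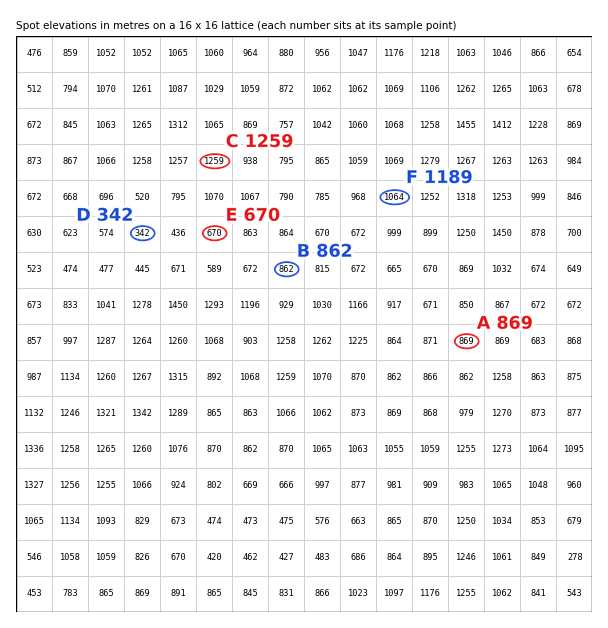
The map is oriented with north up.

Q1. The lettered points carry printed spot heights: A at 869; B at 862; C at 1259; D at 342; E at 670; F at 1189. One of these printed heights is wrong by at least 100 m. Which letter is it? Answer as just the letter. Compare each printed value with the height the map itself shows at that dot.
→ F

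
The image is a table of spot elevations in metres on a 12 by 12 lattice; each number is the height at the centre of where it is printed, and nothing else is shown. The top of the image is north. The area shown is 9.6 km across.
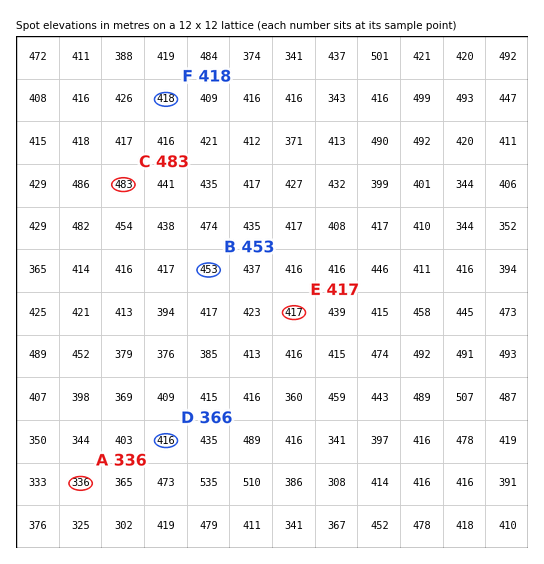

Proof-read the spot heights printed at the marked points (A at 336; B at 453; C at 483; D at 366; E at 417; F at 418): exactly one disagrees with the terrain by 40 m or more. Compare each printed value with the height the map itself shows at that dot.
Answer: D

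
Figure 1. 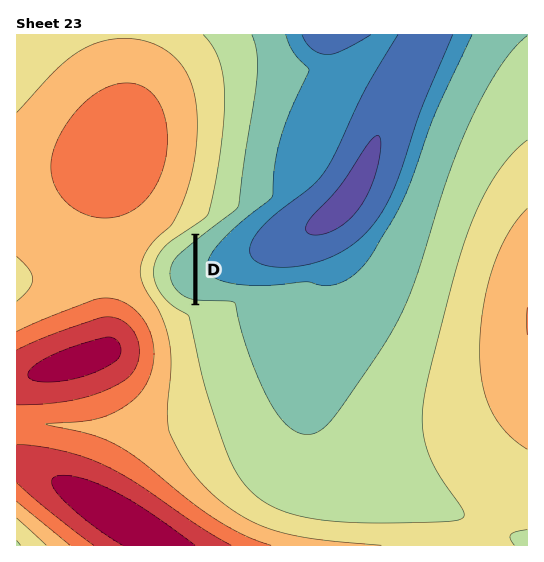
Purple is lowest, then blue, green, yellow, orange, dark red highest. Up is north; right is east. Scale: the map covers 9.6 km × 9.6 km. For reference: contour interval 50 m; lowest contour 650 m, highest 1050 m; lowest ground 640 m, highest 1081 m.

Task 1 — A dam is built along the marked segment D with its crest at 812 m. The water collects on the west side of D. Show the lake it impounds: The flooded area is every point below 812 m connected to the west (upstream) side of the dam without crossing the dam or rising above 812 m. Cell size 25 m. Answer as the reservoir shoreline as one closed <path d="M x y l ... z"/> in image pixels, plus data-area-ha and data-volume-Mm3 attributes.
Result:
<path d="M193 238l-21 17-7 13 0 11 4 9 6 7 14 8 4 0 0-65z" data-area-ha="46" data-volume-Mm3="9.87"/>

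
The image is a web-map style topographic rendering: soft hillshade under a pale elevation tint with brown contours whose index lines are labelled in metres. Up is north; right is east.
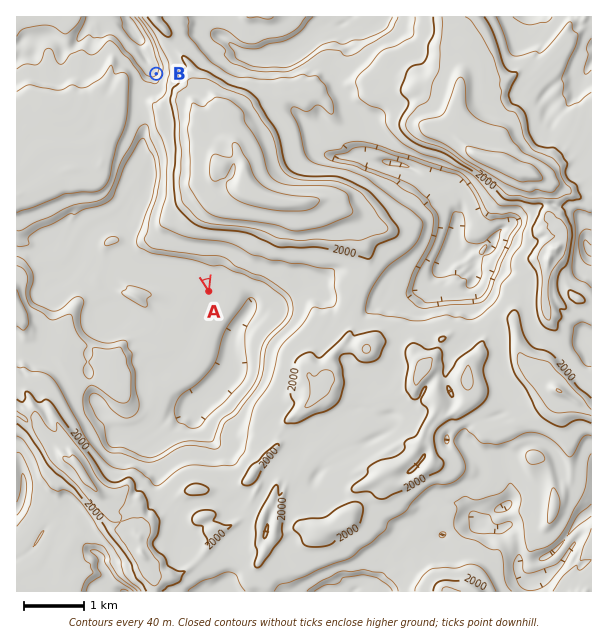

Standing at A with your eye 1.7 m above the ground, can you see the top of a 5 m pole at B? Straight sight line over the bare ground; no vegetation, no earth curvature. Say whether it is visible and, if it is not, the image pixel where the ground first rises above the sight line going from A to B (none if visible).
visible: false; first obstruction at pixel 202 265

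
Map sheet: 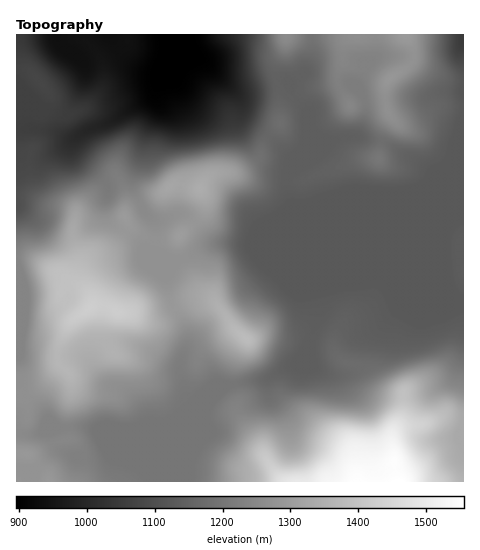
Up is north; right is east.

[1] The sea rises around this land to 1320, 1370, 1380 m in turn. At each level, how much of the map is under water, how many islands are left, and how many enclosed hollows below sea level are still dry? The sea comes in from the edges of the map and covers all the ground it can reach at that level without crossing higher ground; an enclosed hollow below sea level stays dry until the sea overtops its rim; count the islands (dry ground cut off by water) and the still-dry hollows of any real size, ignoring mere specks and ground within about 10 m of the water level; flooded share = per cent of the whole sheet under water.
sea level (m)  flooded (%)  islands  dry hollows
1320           84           3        0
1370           91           2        0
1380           92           1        0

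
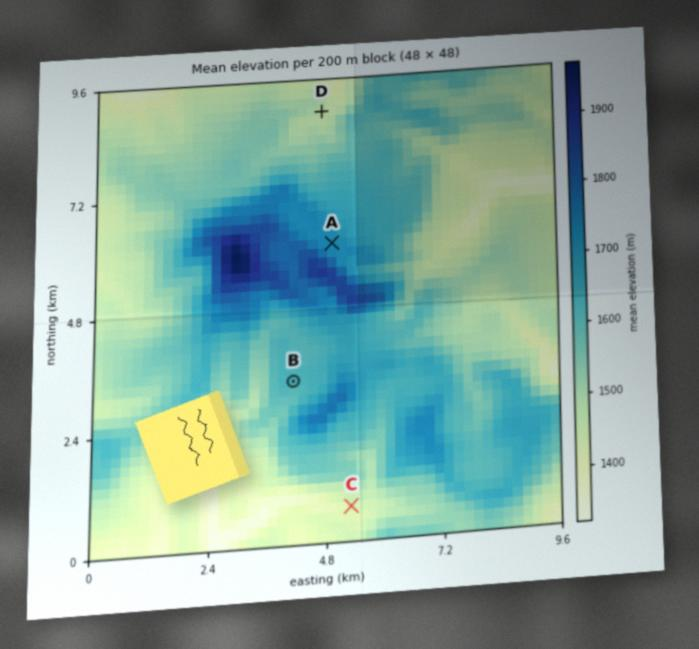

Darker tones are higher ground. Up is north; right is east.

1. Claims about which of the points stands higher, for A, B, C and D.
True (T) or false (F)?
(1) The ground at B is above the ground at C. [T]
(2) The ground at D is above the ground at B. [F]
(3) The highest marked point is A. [T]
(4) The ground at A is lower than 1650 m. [F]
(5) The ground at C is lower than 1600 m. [T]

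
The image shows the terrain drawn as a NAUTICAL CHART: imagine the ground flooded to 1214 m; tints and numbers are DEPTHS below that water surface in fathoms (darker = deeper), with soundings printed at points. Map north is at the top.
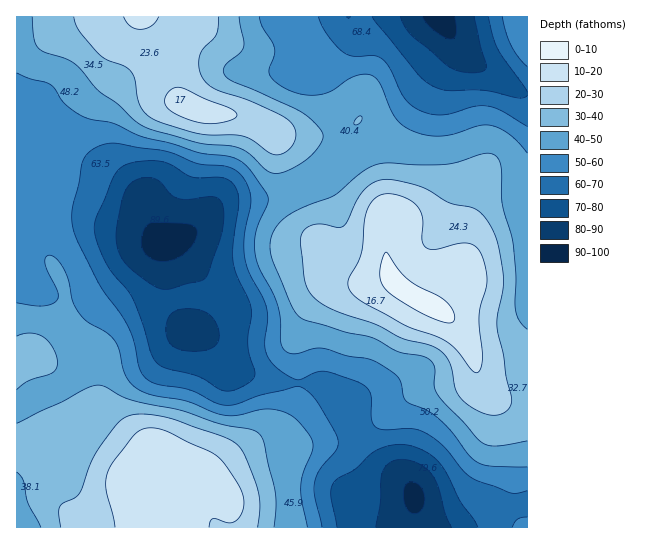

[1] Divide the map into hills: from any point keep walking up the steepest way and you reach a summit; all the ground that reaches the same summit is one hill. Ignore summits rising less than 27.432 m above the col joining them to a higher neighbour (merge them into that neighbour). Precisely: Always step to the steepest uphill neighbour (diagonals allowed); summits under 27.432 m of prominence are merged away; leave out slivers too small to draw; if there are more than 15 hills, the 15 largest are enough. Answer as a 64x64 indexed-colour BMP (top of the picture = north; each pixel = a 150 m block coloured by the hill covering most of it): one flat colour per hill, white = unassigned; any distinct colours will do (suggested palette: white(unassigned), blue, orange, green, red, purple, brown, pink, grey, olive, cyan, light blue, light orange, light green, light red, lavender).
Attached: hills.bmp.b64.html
<image width="64" height="64" href="data:image/bmp;base64,Qk12CAAAAAAAAHYAAAAoAAAAQAAAAEAAAAABAAQAAAAAAAAIAAATCwAAEwsAABAAAAAAAAAA////ALR3HwAOf/8ALKAsACgn1gC9Z5QAS1aMAMJ34wB/f38AIr28AM++FwDox64AeLv/AIrfmACWmP8A1bDFACIiIiIiIiIiIiIiIiIiIiIiIiIiIiIiIiIRERERERERIiIiIiIiIiIiIiIiIiIiIiIiIiIiIiIiIhEREREREREiIiIiIiIiIiIiIiIiIiIiIiIiIiIiIiIiERERERERESIiIiIiIiIiIiIiIiIiIiIiIiIiIiIiIiIRERERERERIiIiIiIiIiIiIiIiIiIiIiIiIiIiIiIiIhEREREREREiIiIiIiIiIiIiIiIiIiIiIiIiIiIiIiIhERERERERESIiIiIiIiIiIiIiIiIiIiIiIiIiIiIiIhERERERERERIiIiIiIiIiIiIiIiIiIiIiIiIiIiIiIREREREREREREiIiIiIiIiIiIiIiIiIiIiIiIiIiIiIRERERERERERESIiIiIiIiIiIiIiIiIiIiIiIiIiIiIRERERERERERERIiIiIiIiIiIiIiIiIiIiIiIiIiIiIREREREREREREREiIiIiIiIiIiIiIiIiIiIiIiIiIiIhERERERERERERESIiIiIiIiIiIiIiIiIiIiIiIiIiIhERERERERERERERIiIiIiIiIiIiIiIiIiIiIiIiIiIiEREREREREREREREiIiIiIiIiIiIiIiIiIiIiIiIiIiIRERERERERERERESIiIiIiIiIiIiIiIiIiIiIiIiIiIRERERERERERERERIiIiIiIiIiIiIiIiIiIiIiIiIiIREREREREREREREREiIiIiIiIiIiIiIiIiIiIiIiIiIRERERERERERERERESIiIiIiIiIiIiIiIiIiIiIRERERERERERERERERERERIiIiIiIiIiIiIiIiIiIREREREREREREREREREREREREiIiIiIiIiIiIiIiIiIRERERERERERERERERERERERESIiIiIiIiIiIiIiIiIRERERERERERERERERERERERERIiIiIiIiIiIiIiIiIREREREREREREREREREREREREREiIiIiIiIiIiIiIiIRERERERERERERERERERERERERESIiIiIiIiIiIiIhERERERERERERERERERERERERERERIiIiIiIiIiIiIiEREREREREREREREREREREREREREREiIiIiIiIiIiIiERERERERERERERERERERERERERERESIiIiIiIiIiIiIRERERERERERERERERERERERERERERIiIiIiIiIiIiIhEREREREREREREREREREREREREREREiIiIiIiIiIiIhERERERERERERERERERERERERERERESIiIiIiIiIiIiERERERERERERERERERERERERERERERIiIiIiIiIiIiIREREREREREREREREREREREREREREREiIiIiIiIiIiIhERERERERERERERERERERERERERERESIiIiIiIiIiIiERERERERERERERERERERERERERERERIiIiIiIiIiIiIREREREREREREREREREREREREREREREiIiIiIiIiIiIhERERERERERERERERERERERERERERESIiIiIiIiIiIjMxERERERERERERERERERERERERERERIiIiIiIiIiIjMzMREREREREREREREREREREREREREREiIiIiIiIiIiMzMzERERERERERERERERERERERERERESIiIiIiIiIiMzMzMxERERERERERERERERERERERERERIiIiIiIiIiIzMzMzMxEREREREREREREREREREREREREiIiIiIiIiIzMzMzMzMzMzMRERERERERERERERERERESIiIiIiIiIzMzMzMzMzMzMzMRERERERERERERERERERIiIiIiIiIzMzMzMzMzMzMzMzMREREREREREREREREREiIiIiIiMzMzMzMzMzMzMzMzMzMRERERERERERERERESIiIiMzMzMzMzMzMzMzMzMzMzMzMRERERERERERERERIiIzMzMzMzMzMzMzMzMzMzMzMzMzMREREREREREREREzMzMzMzMzMzMzMzMzMzMzMzMzMzMzMRERERERERERETMzMzMzMzMzMzMzMzMzMzMzMzMzMzMzERERERERERERMzMzMzMzMzMzMzMzMzMzMzMzMzMzMzMxEREREREREREzMzMzMzMzMzMzMzMzMzMzMzMzMzMzMzMRERERERERETMzMzMzMzMzMzMzMzMzMzMzMzMzMzMzMzERERERERERMzMzMzMzMzMzMzMzMzMzMzMzMzMzMzMzMxEREREREREzMzMzMzMzMzMzMzMzMzMzMzMzMzMzMzMzERERERERETMzMzMzMzMzMzMzMzMzMzMzMzMzMzMzMzMxEREREREUMzMzMzMzMzMzMzMzMzMzMzMzMzMzMzMzMzMREREREUQzMzMzMzMzMzMzMzMzMzMzMzMzMzMzMzMzMxERERFERDMzMzMzMzMzMzMzMzMzMzMzMRETMzMzMzMzMRERFEREMzMzMzMzMzMzMzMzMzMzMzMxEREzMzMzMzMzERREREQzMzMzMzMzMzMzMzMzMzMzMzERERMzMzMzMzMxRERERDMzMzMzMzMzMzMzMzMzMzMzMREREzMzMzMzMzREREREMzMzMzMzMzMzMzMzMzMzMzMzERERMzMzMzMzREREREQzMzMzMzMzMzMzMzMzMzMzMzMREREzMzMzMzNERERERDMzMzMzMzMzMzMzMzMzMzMzMzMxETMzMzMzNERERERE"/>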